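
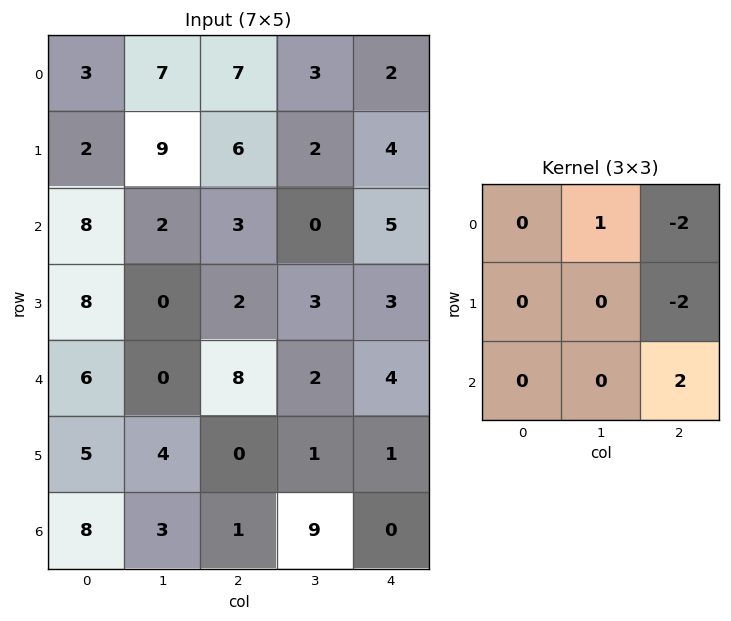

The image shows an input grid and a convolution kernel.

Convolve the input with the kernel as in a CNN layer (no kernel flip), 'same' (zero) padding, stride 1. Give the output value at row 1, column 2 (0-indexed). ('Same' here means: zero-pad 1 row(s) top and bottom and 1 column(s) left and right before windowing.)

The receptive field on the zero-padded input at this output position is [7 7 3 / 9 6 2 / 2 3 0]. Elementwise product with the kernel and sum: 7·1 + 3·-2 + 2·-2 + 0·2.

-3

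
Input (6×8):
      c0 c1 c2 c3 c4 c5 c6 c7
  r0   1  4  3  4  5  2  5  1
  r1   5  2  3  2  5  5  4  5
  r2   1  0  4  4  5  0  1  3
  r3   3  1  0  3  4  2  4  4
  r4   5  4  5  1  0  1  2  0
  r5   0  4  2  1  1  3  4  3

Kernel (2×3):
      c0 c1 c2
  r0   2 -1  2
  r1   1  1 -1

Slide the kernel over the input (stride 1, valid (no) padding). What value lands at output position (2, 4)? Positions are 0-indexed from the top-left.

14

The receptive field on the input at this output position is [5 0 1 / 4 2 4]. Elementwise product with the kernel and sum: 5·2 + 0·-1 + 1·2 + 4·1 + 2·1 + 4·-1.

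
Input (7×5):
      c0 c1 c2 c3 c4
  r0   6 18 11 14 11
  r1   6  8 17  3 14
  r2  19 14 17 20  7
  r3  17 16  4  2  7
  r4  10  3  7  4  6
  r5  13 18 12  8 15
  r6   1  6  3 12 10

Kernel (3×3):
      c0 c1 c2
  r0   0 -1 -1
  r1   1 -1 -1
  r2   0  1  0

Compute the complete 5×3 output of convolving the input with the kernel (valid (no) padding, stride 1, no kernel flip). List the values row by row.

-34 -20 -5
-21 -39 -25
-31 -20 -28
-2 -2 -4
-21 -10 -9

Output[0,0]: The receptive field on the input at this output position is [6 18 11 / 6 8 17 / 19 14 17]. Elementwise product with the kernel and sum: 18·-1 + 11·-1 + 6·1 + 8·-1 + 17·-1 + 14·1.
Output[0,1]: The receptive field on the input at this output position is [18 11 14 / 8 17 3 / 14 17 20]. Elementwise product with the kernel and sum: 11·-1 + 14·-1 + 8·1 + 17·-1 + 3·-1 + 17·1.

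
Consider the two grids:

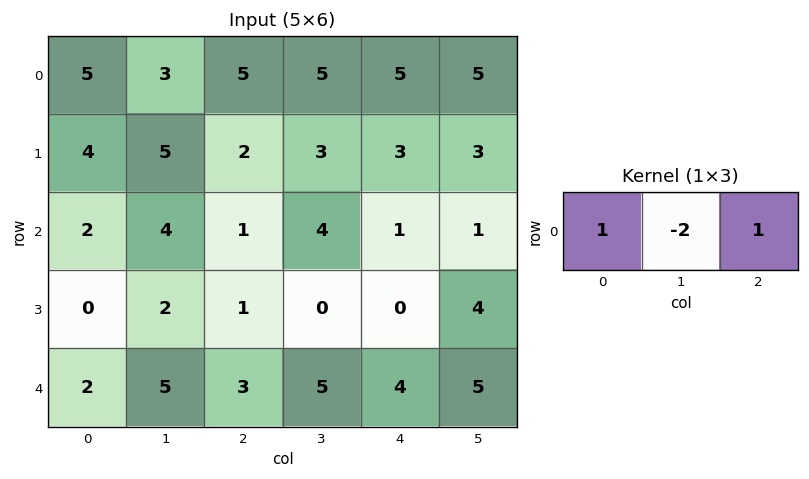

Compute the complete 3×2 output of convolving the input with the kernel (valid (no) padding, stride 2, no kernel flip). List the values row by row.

Output[0,0]: The receptive field on the input at this output position is [5 3 5]. Elementwise product with the kernel and sum: 5·1 + 3·-2 + 5·1.
Output[0,1]: The receptive field on the input at this output position is [5 5 5]. Elementwise product with the kernel and sum: 5·1 + 5·-2 + 5·1.

4 0
-5 -6
-5 -3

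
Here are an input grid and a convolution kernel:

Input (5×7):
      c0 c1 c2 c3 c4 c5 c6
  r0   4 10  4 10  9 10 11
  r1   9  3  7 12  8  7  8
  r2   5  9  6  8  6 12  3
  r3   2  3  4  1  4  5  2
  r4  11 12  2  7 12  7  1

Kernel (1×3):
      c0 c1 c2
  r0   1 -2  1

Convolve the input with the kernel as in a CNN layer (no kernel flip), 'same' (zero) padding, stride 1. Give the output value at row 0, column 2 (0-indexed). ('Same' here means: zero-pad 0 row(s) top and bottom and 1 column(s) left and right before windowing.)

The receptive field on the zero-padded input at this output position is [10 4 10]. Elementwise product with the kernel and sum: 10·1 + 4·-2 + 10·1.

12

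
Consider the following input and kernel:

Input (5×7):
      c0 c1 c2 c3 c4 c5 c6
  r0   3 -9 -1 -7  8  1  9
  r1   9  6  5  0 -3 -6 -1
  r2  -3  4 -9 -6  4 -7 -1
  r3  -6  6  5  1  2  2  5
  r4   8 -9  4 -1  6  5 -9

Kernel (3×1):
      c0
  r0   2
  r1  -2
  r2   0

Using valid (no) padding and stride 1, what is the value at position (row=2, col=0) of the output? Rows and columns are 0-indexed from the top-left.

The receptive field on the input at this output position is [-3 / -6 / 8]. Elementwise product with the kernel and sum: -3·2 + -6·-2.

6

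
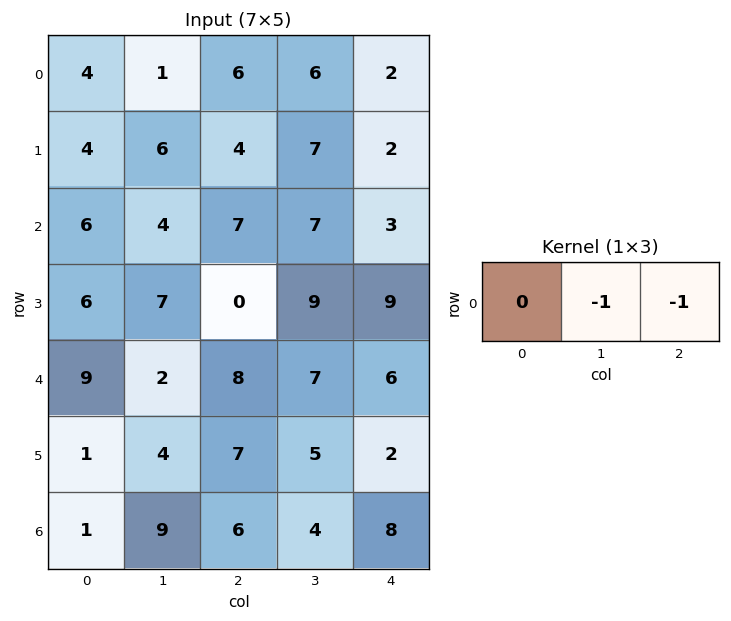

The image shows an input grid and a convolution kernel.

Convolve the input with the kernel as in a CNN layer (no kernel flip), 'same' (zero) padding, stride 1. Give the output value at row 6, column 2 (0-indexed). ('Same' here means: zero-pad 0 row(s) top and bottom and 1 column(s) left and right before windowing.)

-10

The receptive field on the zero-padded input at this output position is [9 6 4]. Elementwise product with the kernel and sum: 6·-1 + 4·-1.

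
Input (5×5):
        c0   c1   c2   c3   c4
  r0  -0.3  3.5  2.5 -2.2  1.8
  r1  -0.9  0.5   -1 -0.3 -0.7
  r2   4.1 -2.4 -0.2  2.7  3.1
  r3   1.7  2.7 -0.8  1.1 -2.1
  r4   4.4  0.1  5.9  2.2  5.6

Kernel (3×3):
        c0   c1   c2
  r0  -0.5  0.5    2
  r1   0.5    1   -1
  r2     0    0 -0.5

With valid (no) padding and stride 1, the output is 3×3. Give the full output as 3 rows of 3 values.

8.05 -6.7 -0.4
-1.05 -6 -0.5
-2.25 4.85 7.65

Output[0,0]: The receptive field on the input at this output position is [-0.3 3.5 2.5 / -0.9 0.5 -1 / 4.1 -2.4 -0.2]. Elementwise product with the kernel and sum: -0.3·-0.5 + 3.5·0.5 + 2.5·2 + -0.9·0.5 + 0.5·1 + -1·-1 + -0.2·-0.5.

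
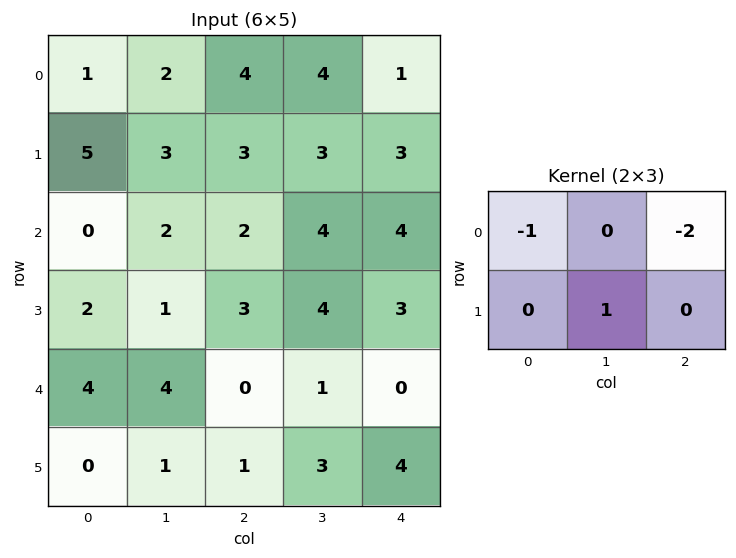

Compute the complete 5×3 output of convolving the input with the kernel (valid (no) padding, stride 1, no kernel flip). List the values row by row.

-6 -7 -3
-9 -7 -5
-3 -7 -6
-4 -9 -8
-3 -5 3

Output[0,0]: The receptive field on the input at this output position is [1 2 4 / 5 3 3]. Elementwise product with the kernel and sum: 1·-1 + 4·-2 + 3·1.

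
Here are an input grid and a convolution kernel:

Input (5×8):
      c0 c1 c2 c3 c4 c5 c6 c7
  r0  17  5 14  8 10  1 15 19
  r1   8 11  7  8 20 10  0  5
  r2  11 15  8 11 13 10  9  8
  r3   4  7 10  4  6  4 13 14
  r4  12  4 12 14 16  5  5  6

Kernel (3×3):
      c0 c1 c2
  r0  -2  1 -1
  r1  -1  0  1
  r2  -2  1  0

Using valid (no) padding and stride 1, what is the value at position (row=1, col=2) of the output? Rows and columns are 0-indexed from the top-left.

-37

The receptive field on the input at this output position is [7 8 20 / 8 11 13 / 10 4 6]. Elementwise product with the kernel and sum: 7·-2 + 8·1 + 20·-1 + 8·-1 + 13·1 + 10·-2 + 4·1.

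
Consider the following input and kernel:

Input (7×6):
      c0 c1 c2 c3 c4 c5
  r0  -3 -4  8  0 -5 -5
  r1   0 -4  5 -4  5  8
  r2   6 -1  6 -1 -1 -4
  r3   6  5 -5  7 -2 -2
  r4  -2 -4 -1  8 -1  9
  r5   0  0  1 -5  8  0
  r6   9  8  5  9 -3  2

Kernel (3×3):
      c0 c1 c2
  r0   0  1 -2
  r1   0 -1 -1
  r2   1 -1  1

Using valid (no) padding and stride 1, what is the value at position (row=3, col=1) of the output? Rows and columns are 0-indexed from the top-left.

The receptive field on the input at this output position is [5 -5 7 / -4 -1 8 / 0 1 -5]. Elementwise product with the kernel and sum: -5·1 + 7·-2 + -1·-1 + 8·-1 + 0·1 + 1·-1 + -5·1.

-32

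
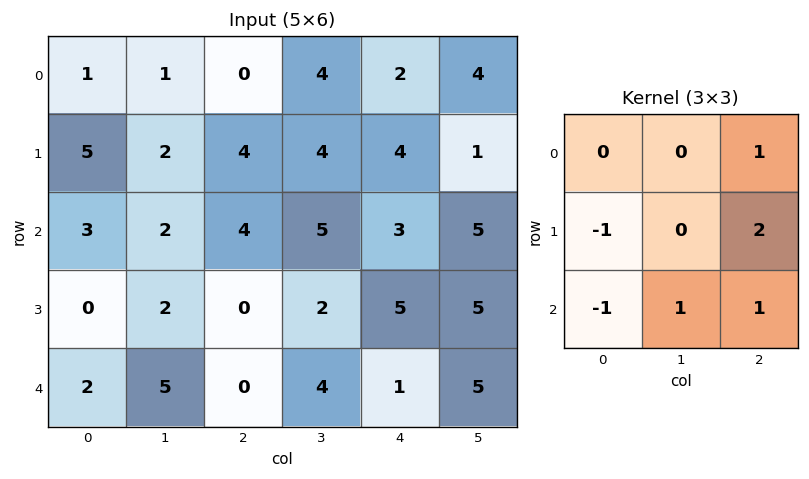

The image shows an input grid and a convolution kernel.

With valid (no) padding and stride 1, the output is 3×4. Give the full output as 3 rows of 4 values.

6 17 10 5
11 12 13 14
7 6 18 15

Output[0,0]: The receptive field on the input at this output position is [1 1 0 / 5 2 4 / 3 2 4]. Elementwise product with the kernel and sum: 0·1 + 5·-1 + 4·2 + 3·-1 + 2·1 + 4·1.
Output[0,1]: The receptive field on the input at this output position is [1 0 4 / 2 4 4 / 2 4 5]. Elementwise product with the kernel and sum: 4·1 + 2·-1 + 4·2 + 2·-1 + 4·1 + 5·1.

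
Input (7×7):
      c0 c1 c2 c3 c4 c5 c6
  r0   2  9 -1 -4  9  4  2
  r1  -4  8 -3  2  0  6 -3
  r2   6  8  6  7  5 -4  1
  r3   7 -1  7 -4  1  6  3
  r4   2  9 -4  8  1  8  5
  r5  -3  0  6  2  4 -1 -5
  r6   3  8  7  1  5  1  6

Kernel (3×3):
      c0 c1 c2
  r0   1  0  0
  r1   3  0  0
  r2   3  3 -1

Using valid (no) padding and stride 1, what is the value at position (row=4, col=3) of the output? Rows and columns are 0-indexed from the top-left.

31

The receptive field on the input at this output position is [8 1 8 / 2 4 -1 / 1 5 1]. Elementwise product with the kernel and sum: 8·1 + 2·3 + 1·3 + 5·3 + 1·-1.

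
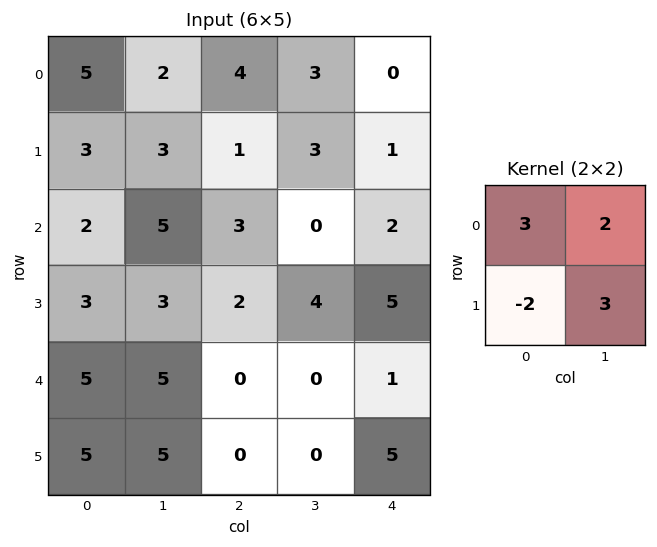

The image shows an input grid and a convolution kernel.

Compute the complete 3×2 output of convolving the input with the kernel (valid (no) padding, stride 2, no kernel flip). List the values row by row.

Output[0,0]: The receptive field on the input at this output position is [5 2 / 3 3]. Elementwise product with the kernel and sum: 5·3 + 2·2 + 3·-2 + 3·3.
Output[0,1]: The receptive field on the input at this output position is [4 3 / 1 3]. Elementwise product with the kernel and sum: 4·3 + 3·2 + 1·-2 + 3·3.

22 25
19 17
30 0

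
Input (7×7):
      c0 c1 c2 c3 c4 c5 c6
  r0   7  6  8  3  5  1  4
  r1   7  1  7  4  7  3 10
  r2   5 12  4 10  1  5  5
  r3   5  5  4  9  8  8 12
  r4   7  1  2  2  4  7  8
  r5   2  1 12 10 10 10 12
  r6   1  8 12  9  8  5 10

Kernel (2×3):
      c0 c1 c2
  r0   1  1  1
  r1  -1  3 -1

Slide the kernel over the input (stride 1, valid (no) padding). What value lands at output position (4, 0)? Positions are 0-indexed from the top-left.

The receptive field on the input at this output position is [7 1 2 / 2 1 12]. Elementwise product with the kernel and sum: 7·1 + 1·1 + 2·1 + 2·-1 + 1·3 + 12·-1.

-1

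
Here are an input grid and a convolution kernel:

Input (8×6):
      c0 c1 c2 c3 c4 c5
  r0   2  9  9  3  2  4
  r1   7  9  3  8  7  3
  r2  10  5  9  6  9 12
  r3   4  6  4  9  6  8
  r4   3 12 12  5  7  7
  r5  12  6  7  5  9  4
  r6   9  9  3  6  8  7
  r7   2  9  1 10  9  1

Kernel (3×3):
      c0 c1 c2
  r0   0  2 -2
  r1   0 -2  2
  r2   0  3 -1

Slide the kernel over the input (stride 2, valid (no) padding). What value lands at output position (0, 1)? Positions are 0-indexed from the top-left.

The receptive field on the input at this output position is [9 3 2 / 3 8 7 / 9 6 9]. Elementwise product with the kernel and sum: 3·2 + 2·-2 + 8·-2 + 7·2 + 6·3 + 9·-1.

9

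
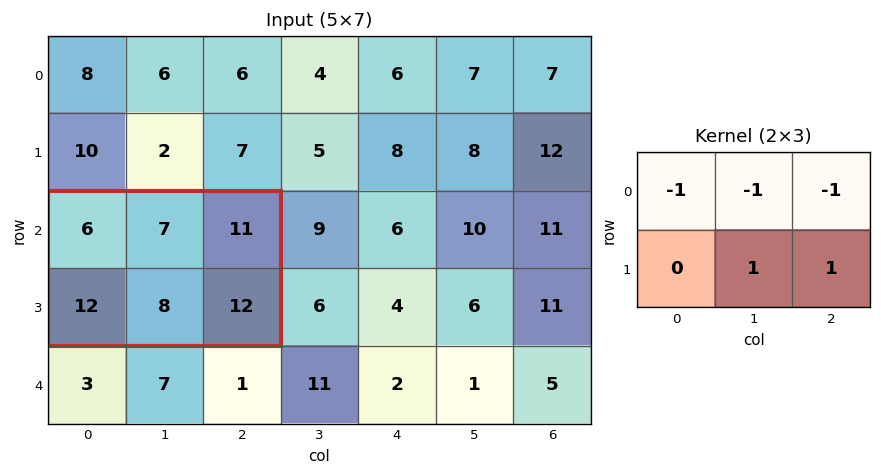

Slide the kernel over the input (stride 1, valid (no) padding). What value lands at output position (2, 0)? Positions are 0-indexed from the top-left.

-4

The receptive field on the input at this output position is [6 7 11 / 12 8 12]. Elementwise product with the kernel and sum: 6·-1 + 7·-1 + 11·-1 + 8·1 + 12·1.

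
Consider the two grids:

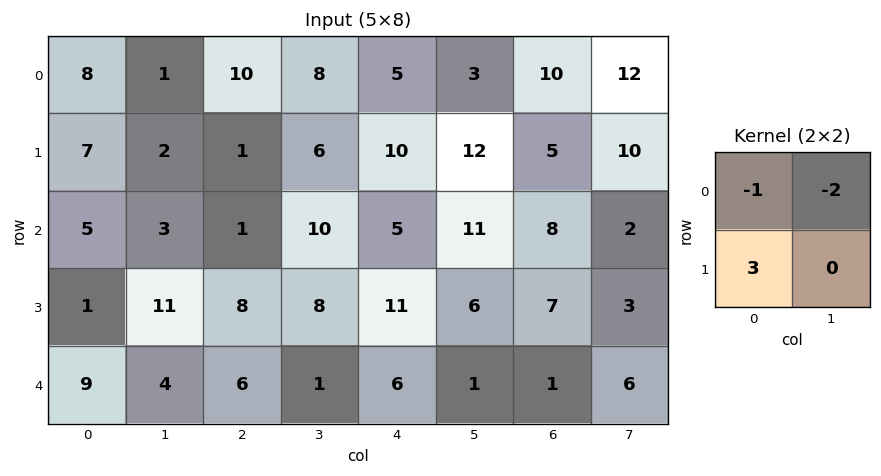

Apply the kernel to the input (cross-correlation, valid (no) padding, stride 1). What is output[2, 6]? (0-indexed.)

9

The receptive field on the input at this output position is [8 2 / 7 3]. Elementwise product with the kernel and sum: 8·-1 + 2·-2 + 7·3.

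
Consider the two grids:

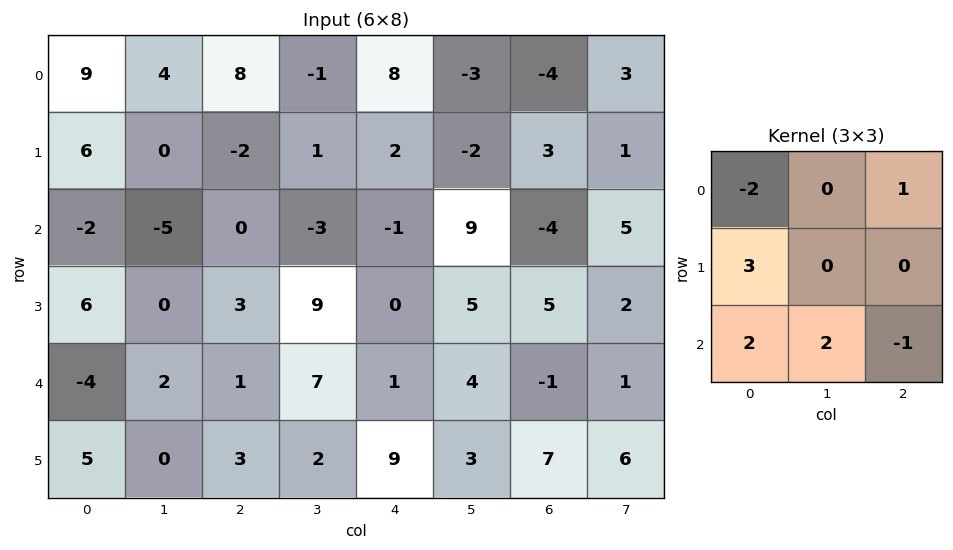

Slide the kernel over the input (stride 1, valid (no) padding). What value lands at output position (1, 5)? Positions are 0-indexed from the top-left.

The receptive field on the input at this output position is [-2 3 1 / 9 -4 5 / 5 5 2]. Elementwise product with the kernel and sum: -2·-2 + 1·1 + 9·3 + 5·2 + 5·2 + 2·-1.

50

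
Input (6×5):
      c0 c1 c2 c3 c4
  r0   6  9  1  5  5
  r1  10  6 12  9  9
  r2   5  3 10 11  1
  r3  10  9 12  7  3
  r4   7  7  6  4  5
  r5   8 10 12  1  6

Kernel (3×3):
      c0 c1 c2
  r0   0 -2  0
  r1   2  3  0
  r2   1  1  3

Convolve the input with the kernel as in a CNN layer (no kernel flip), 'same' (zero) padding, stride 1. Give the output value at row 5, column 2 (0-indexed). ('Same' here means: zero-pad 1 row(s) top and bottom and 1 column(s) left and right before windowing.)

The receptive field on the zero-padded input at this output position is [7 6 4 / 10 12 1 / 0 0 0]. Elementwise product with the kernel and sum: 6·-2 + 10·2 + 12·3 + 0·1 + 0·1 + 0·3.

44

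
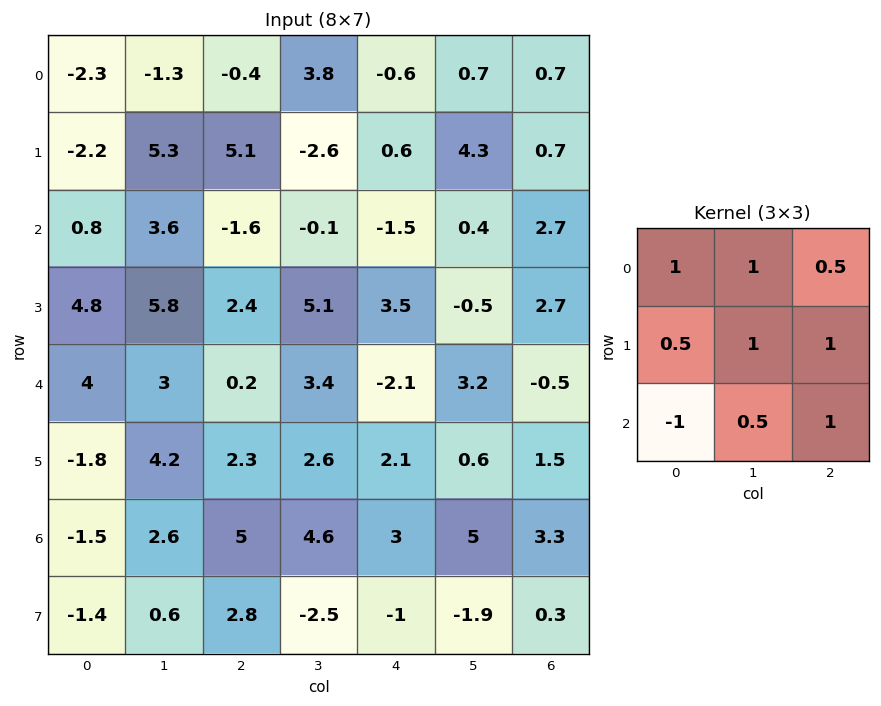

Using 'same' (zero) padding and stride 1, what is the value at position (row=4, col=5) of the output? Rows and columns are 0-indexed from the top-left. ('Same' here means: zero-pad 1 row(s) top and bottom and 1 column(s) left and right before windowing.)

5.7

The receptive field on the zero-padded input at this output position is [3.5 -0.5 2.7 / -2.1 3.2 -0.5 / 2.1 0.6 1.5]. Elementwise product with the kernel and sum: 3.5·1 + -0.5·1 + 2.7·0.5 + -2.1·0.5 + 3.2·1 + -0.5·1 + 2.1·-1 + 0.6·0.5 + 1.5·1.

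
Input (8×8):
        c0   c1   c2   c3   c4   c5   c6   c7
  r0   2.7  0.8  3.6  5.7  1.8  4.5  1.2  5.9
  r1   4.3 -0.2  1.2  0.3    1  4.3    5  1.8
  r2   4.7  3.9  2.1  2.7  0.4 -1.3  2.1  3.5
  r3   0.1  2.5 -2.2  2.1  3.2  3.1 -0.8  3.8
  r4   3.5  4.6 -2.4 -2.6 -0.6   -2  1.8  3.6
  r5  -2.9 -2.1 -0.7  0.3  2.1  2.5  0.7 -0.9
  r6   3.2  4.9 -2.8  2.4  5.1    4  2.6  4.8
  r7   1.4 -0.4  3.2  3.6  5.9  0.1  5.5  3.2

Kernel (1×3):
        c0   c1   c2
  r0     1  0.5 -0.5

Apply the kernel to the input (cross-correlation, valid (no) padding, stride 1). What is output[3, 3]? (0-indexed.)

2.15

The receptive field on the input at this output position is [2.1 3.2 3.1]. Elementwise product with the kernel and sum: 2.1·1 + 3.2·0.5 + 3.1·-0.5.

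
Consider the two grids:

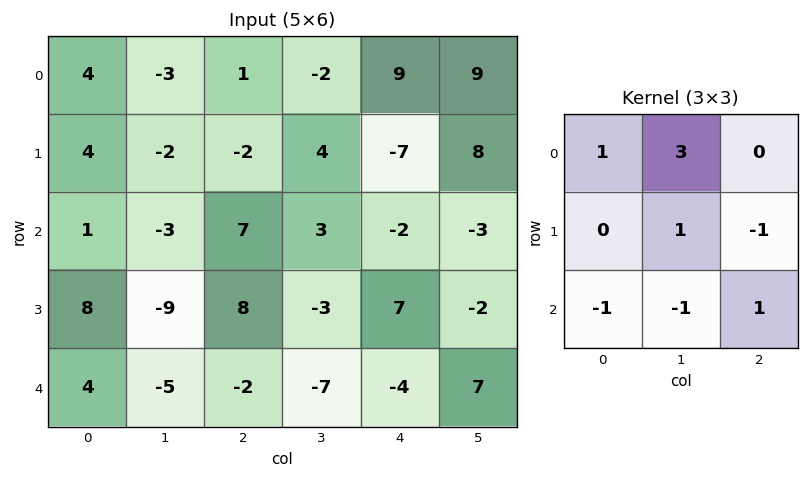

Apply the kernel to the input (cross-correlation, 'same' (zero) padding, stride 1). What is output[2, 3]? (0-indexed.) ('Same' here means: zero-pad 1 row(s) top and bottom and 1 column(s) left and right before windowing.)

The receptive field on the zero-padded input at this output position is [-2 4 -7 / 7 3 -2 / 8 -3 7]. Elementwise product with the kernel and sum: -2·1 + 4·3 + 3·1 + -2·-1 + 8·-1 + -3·-1 + 7·1.

17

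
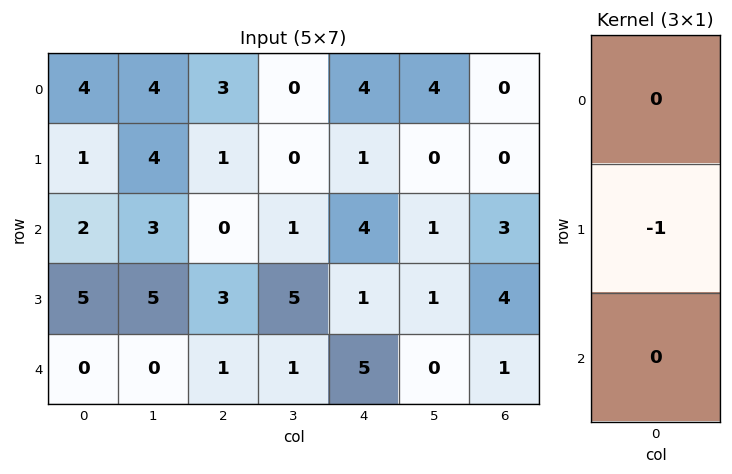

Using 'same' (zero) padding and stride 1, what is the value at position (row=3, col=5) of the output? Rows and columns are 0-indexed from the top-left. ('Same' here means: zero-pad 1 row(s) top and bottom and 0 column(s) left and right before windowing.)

The receptive field on the zero-padded input at this output position is [1 / 1 / 0]. Elementwise product with the kernel and sum: 1·-1.

-1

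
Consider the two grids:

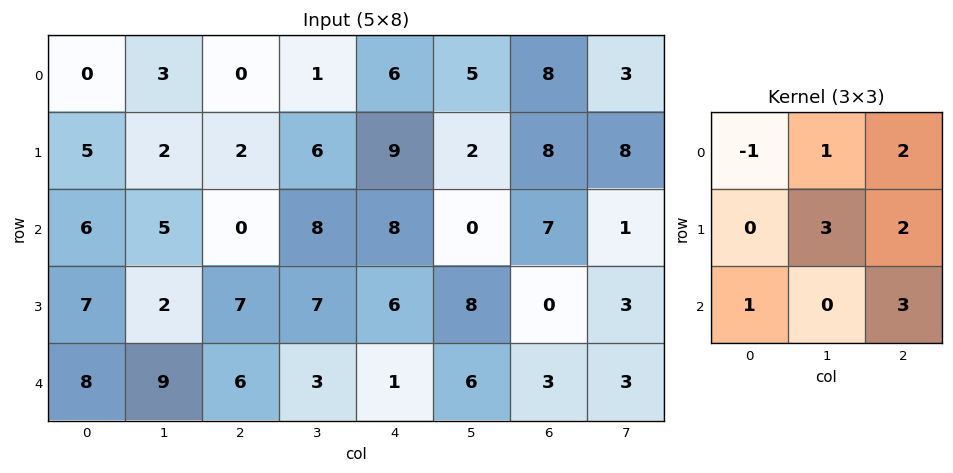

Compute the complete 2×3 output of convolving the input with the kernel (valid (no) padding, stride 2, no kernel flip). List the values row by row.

Output[0,0]: The receptive field on the input at this output position is [0 3 0 / 5 2 2 / 6 5 0]. Elementwise product with the kernel and sum: 0·-1 + 3·1 + 0·2 + 2·3 + 2·2 + 6·1 + 0·3.
Output[0,1]: The receptive field on the input at this output position is [0 1 6 / 2 6 9 / 0 8 8]. Elementwise product with the kernel and sum: 0·-1 + 1·1 + 6·2 + 6·3 + 9·2 + 0·1 + 8·3.

19 73 66
45 66 40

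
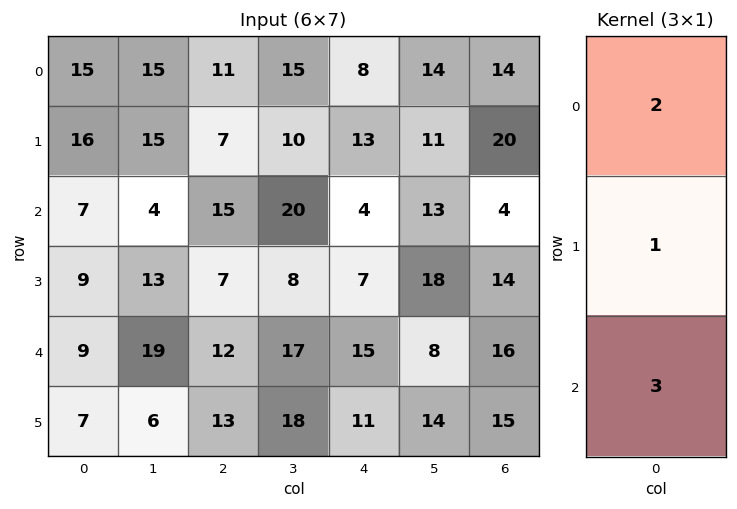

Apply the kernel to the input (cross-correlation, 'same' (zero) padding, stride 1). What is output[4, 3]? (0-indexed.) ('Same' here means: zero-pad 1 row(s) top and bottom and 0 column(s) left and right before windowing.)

87

The receptive field on the zero-padded input at this output position is [8 / 17 / 18]. Elementwise product with the kernel and sum: 8·2 + 17·1 + 18·3.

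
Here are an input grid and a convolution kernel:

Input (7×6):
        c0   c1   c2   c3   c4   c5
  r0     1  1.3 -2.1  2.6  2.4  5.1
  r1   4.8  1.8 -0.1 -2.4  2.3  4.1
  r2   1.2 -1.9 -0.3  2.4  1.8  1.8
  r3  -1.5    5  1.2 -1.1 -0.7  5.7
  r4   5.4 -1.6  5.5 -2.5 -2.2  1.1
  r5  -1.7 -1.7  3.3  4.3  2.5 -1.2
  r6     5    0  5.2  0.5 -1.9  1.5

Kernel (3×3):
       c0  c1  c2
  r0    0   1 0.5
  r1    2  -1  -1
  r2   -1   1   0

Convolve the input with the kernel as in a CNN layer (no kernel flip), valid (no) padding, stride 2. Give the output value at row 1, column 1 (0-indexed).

The receptive field on the input at this output position is [-0.3 2.4 1.8 / 1.2 -1.1 -0.7 / 5.5 -2.5 -2.2]. Elementwise product with the kernel and sum: 2.4·1 + 1.8·0.5 + 1.2·2 + -1.1·-1 + -0.7·-1 + 5.5·-1 + -2.5·1.

-0.5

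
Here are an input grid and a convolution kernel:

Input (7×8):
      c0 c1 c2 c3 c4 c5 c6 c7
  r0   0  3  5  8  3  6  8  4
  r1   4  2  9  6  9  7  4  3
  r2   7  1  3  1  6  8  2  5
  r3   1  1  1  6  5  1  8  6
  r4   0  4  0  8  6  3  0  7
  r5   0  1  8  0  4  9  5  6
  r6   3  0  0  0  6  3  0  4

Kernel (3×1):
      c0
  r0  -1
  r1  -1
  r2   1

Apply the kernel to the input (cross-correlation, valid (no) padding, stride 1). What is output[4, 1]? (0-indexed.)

The receptive field on the input at this output position is [4 / 1 / 0]. Elementwise product with the kernel and sum: 4·-1 + 1·-1 + 0·1.

-5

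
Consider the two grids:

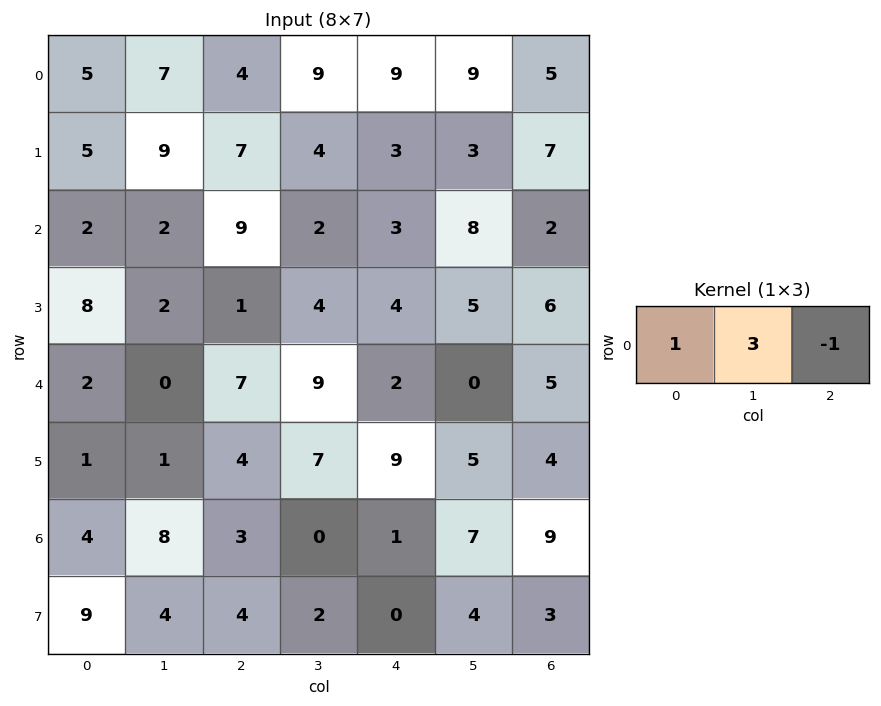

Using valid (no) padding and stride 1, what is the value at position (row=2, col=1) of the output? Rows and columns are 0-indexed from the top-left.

27

The receptive field on the input at this output position is [2 9 2]. Elementwise product with the kernel and sum: 2·1 + 9·3 + 2·-1.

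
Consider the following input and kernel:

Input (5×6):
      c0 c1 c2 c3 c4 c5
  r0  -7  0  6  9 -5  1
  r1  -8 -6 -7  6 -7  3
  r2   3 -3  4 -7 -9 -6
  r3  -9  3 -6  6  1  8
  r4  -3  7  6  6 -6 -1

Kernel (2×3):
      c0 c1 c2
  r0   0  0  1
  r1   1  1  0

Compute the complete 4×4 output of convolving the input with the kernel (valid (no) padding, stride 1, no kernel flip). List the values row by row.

-8 -4 -6 0
-7 7 -10 -13
-2 -10 -9 1
-2 19 13 8

Output[0,0]: The receptive field on the input at this output position is [-7 0 6 / -8 -6 -7]. Elementwise product with the kernel and sum: 6·1 + -8·1 + -6·1.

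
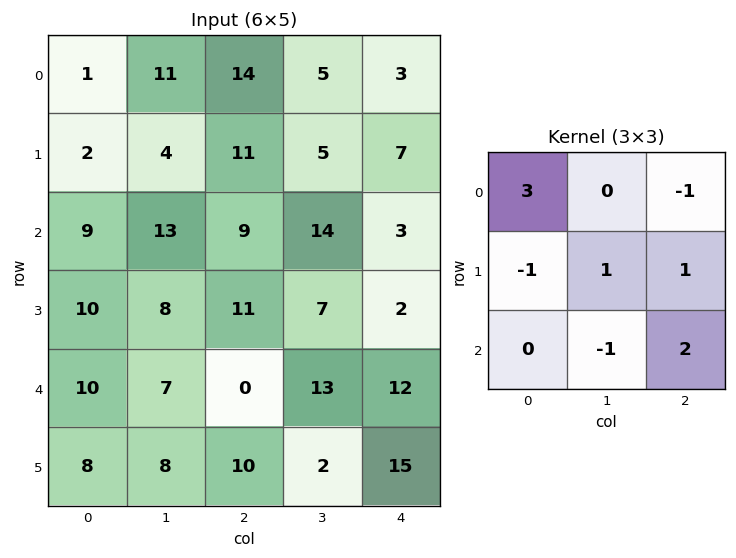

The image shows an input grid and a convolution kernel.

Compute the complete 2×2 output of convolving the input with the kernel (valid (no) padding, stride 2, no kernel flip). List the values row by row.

Output[0,0]: The receptive field on the input at this output position is [1 11 14 / 2 4 11 / 9 13 9]. Elementwise product with the kernel and sum: 1·3 + 14·-1 + 2·-1 + 4·1 + 11·1 + 13·-1 + 9·2.
Output[0,1]: The receptive field on the input at this output position is [14 5 3 / 11 5 7 / 9 14 3]. Elementwise product with the kernel and sum: 14·3 + 3·-1 + 11·-1 + 5·1 + 7·1 + 14·-1 + 3·2.

7 32
20 33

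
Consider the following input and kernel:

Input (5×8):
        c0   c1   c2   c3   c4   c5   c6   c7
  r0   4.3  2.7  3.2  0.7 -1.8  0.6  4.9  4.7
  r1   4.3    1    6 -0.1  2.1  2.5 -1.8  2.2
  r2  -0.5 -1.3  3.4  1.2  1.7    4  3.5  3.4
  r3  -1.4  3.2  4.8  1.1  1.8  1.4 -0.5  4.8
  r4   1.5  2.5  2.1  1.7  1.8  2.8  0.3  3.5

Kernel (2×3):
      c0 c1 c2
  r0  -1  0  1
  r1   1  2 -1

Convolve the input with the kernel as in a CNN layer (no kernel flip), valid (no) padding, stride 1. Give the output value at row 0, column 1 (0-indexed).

The receptive field on the input at this output position is [2.7 3.2 0.7 / 1 6 -0.1]. Elementwise product with the kernel and sum: 2.7·-1 + 0.7·1 + 1·1 + 6·2 + -0.1·-1.

11.1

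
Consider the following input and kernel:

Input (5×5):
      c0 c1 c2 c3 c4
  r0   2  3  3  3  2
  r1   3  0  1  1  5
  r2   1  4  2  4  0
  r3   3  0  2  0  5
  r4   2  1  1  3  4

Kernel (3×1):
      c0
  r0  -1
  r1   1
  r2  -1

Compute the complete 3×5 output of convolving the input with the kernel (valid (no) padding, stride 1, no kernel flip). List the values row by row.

0 -7 -4 -6 3
-5 4 -1 3 -10
0 -5 -1 -7 1

Output[0,0]: The receptive field on the input at this output position is [2 / 3 / 1]. Elementwise product with the kernel and sum: 2·-1 + 3·1 + 1·-1.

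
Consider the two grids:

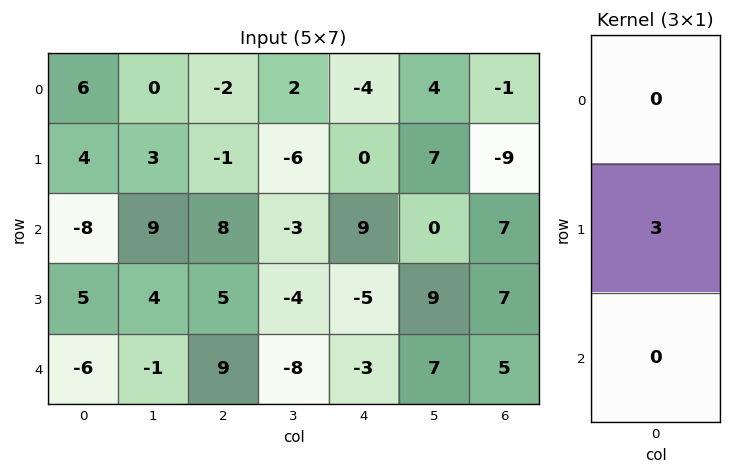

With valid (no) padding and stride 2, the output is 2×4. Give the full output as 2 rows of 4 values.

Output[0,0]: The receptive field on the input at this output position is [6 / 4 / -8]. Elementwise product with the kernel and sum: 4·3.

12 -3 0 -27
15 15 -15 21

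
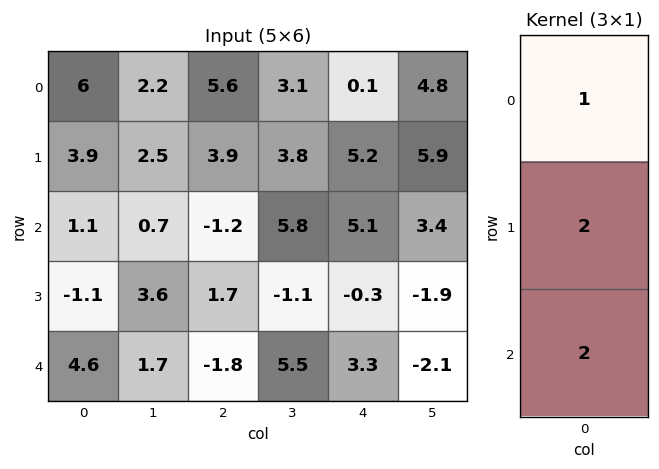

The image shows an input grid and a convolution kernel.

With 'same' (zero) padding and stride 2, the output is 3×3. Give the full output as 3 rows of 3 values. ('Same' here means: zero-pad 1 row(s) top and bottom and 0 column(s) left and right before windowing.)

19.8 19 10.6
3.9 4.9 14.8
8.1 -1.9 6.3

Output[0,0]: The receptive field on the zero-padded input at this output position is [0 / 6 / 3.9]. Elementwise product with the kernel and sum: 0·1 + 6·2 + 3.9·2.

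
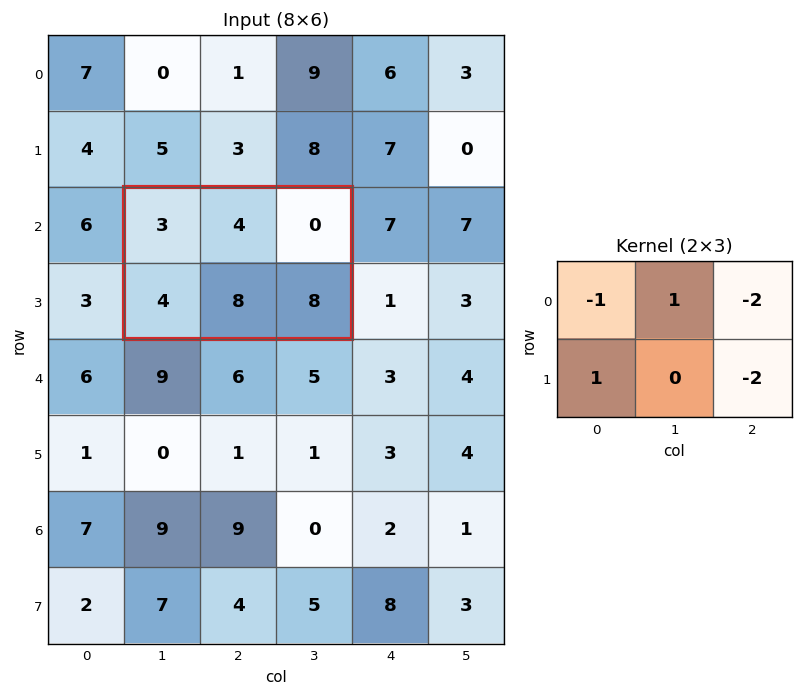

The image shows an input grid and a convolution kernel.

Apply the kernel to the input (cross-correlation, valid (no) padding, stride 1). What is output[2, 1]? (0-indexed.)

-11

The receptive field on the input at this output position is [3 4 0 / 4 8 8]. Elementwise product with the kernel and sum: 3·-1 + 4·1 + 0·-2 + 4·1 + 8·-2.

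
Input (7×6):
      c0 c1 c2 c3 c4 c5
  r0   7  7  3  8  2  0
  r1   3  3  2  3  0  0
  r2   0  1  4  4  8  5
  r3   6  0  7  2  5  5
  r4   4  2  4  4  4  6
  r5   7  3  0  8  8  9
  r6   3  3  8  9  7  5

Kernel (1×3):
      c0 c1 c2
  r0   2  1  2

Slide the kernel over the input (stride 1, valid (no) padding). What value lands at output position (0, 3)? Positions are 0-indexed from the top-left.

18

The receptive field on the input at this output position is [8 2 0]. Elementwise product with the kernel and sum: 8·2 + 2·1 + 0·2.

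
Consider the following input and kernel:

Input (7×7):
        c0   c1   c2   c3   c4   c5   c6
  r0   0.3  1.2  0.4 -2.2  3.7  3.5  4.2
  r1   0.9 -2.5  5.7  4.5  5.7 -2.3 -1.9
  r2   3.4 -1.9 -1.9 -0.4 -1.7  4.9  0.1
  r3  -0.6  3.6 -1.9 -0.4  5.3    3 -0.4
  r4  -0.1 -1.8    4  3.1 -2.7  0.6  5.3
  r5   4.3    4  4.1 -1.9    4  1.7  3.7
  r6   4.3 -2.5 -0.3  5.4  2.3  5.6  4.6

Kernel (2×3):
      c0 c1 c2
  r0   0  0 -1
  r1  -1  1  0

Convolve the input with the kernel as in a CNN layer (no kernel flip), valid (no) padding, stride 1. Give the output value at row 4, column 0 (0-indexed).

-4.3

The receptive field on the input at this output position is [-0.1 -1.8 4 / 4.3 4 4.1]. Elementwise product with the kernel and sum: 4·-1 + 4.3·-1 + 4·1.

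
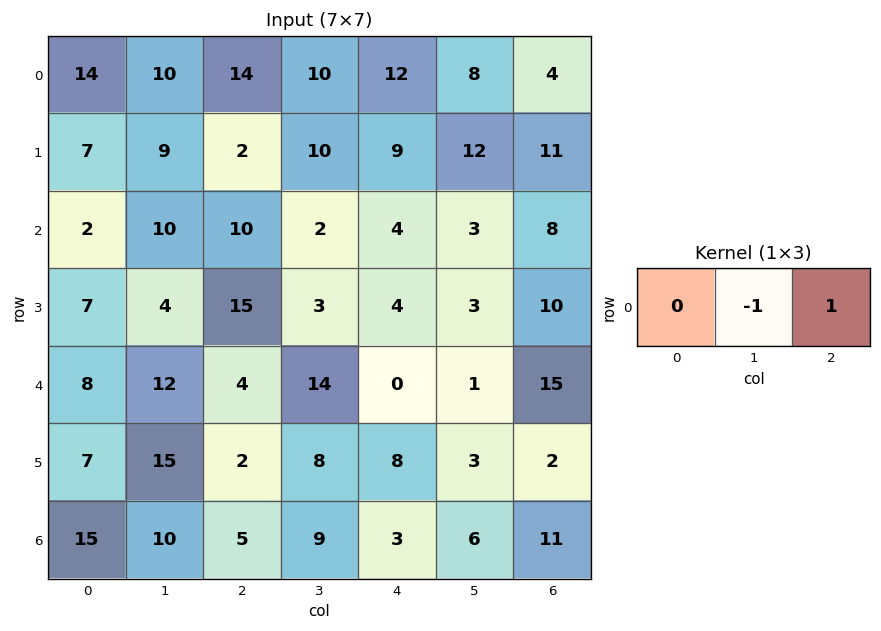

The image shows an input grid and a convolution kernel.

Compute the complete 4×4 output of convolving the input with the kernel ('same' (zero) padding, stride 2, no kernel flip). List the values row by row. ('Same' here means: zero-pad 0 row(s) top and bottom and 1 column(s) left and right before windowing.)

Output[0,0]: The receptive field on the zero-padded input at this output position is [0 14 10]. Elementwise product with the kernel and sum: 14·-1 + 10·1.
Output[0,1]: The receptive field on the zero-padded input at this output position is [10 14 10]. Elementwise product with the kernel and sum: 14·-1 + 10·1.

-4 -4 -4 -4
8 -8 -1 -8
4 10 1 -15
-5 4 3 -11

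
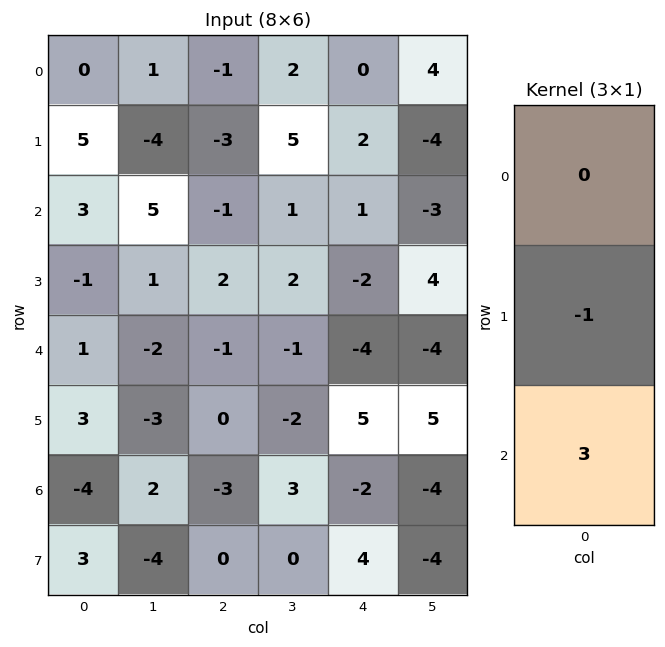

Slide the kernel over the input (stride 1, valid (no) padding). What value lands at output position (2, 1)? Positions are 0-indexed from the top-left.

-7

The receptive field on the input at this output position is [5 / 1 / -2]. Elementwise product with the kernel and sum: 1·-1 + -2·3.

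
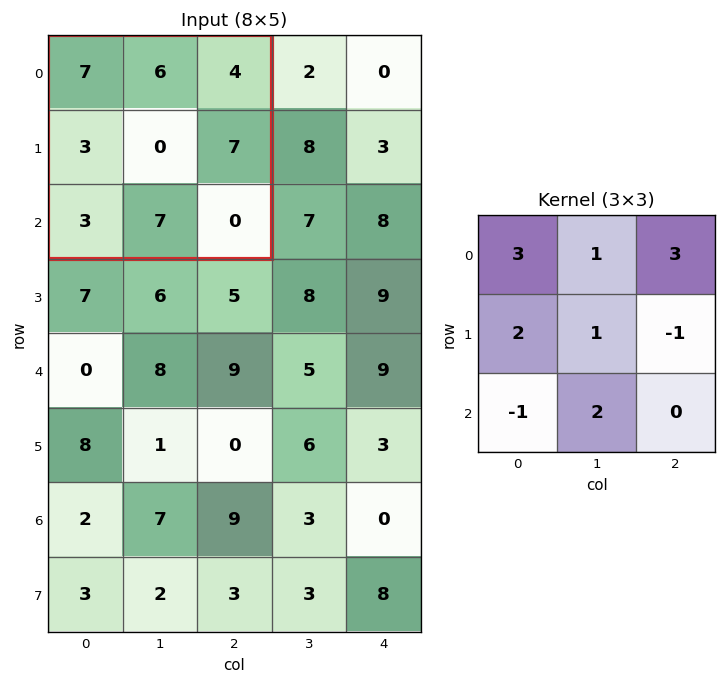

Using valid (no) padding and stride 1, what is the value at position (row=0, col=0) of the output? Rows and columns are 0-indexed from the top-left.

49

The receptive field on the input at this output position is [7 6 4 / 3 0 7 / 3 7 0]. Elementwise product with the kernel and sum: 7·3 + 6·1 + 4·3 + 3·2 + 0·1 + 7·-1 + 3·-1 + 7·2.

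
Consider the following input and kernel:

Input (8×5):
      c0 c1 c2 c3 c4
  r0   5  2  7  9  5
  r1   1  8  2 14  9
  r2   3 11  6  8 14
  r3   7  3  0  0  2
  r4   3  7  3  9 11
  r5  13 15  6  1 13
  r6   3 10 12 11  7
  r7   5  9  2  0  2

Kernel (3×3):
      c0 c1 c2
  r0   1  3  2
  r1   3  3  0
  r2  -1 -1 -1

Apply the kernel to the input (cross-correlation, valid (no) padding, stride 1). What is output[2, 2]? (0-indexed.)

35

The receptive field on the input at this output position is [6 8 14 / 0 0 2 / 3 9 11]. Elementwise product with the kernel and sum: 6·1 + 8·3 + 14·2 + 0·3 + 0·3 + 3·-1 + 9·-1 + 11·-1.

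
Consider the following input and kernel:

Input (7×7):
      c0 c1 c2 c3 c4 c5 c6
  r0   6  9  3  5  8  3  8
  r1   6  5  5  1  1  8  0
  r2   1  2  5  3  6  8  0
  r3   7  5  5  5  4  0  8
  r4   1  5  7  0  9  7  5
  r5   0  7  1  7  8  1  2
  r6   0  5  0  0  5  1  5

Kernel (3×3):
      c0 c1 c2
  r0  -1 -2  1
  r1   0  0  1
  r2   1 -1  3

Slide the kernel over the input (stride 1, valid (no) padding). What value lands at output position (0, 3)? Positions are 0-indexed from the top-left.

The receptive field on the input at this output position is [5 8 3 / 1 1 8 / 3 6 8]. Elementwise product with the kernel and sum: 5·-1 + 8·-2 + 3·1 + 8·1 + 3·1 + 6·-1 + 8·3.

11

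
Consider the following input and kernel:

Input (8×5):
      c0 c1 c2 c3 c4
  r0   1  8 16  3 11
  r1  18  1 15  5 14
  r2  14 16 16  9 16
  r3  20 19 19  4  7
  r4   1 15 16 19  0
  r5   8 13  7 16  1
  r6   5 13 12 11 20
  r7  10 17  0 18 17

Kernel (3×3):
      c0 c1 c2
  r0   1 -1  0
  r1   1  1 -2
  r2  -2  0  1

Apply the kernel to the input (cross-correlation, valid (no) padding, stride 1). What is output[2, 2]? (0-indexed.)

-16

The receptive field on the input at this output position is [16 9 16 / 19 4 7 / 16 19 0]. Elementwise product with the kernel and sum: 16·1 + 9·-1 + 19·1 + 4·1 + 7·-2 + 16·-2 + 0·1.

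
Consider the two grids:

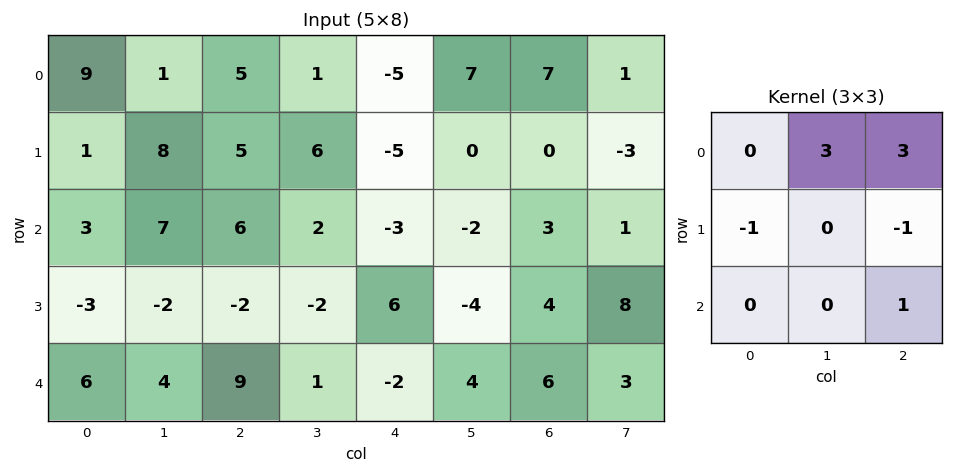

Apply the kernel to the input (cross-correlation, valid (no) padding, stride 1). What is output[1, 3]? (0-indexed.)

-19

The receptive field on the input at this output position is [6 -5 0 / 2 -3 -2 / -2 6 -4]. Elementwise product with the kernel and sum: -5·3 + 0·3 + 2·-1 + -2·-1 + -4·1.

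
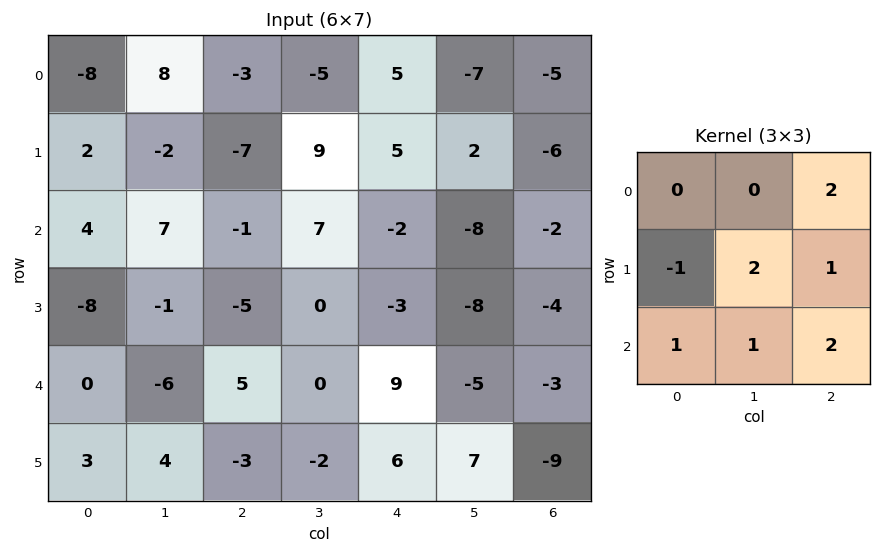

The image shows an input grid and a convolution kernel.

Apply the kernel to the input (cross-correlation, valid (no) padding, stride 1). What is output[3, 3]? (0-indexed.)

The receptive field on the input at this output position is [0 -3 -8 / 0 9 -5 / -2 6 7]. Elementwise product with the kernel and sum: -8·2 + 0·-1 + 9·2 + -5·1 + -2·1 + 6·1 + 7·2.

15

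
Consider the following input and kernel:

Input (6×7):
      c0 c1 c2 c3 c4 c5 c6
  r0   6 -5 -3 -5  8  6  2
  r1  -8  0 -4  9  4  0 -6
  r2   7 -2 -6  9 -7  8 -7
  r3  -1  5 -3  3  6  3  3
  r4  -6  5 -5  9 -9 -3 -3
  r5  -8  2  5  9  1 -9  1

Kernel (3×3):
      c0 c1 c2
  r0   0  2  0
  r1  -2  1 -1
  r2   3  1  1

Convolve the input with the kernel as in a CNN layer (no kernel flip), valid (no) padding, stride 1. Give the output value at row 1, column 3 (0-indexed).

The receptive field on the input at this output position is [9 4 0 / 9 -7 8 / 3 6 3]. Elementwise product with the kernel and sum: 4·2 + 9·-2 + -7·1 + 8·-1 + 3·3 + 6·1 + 3·1.

-7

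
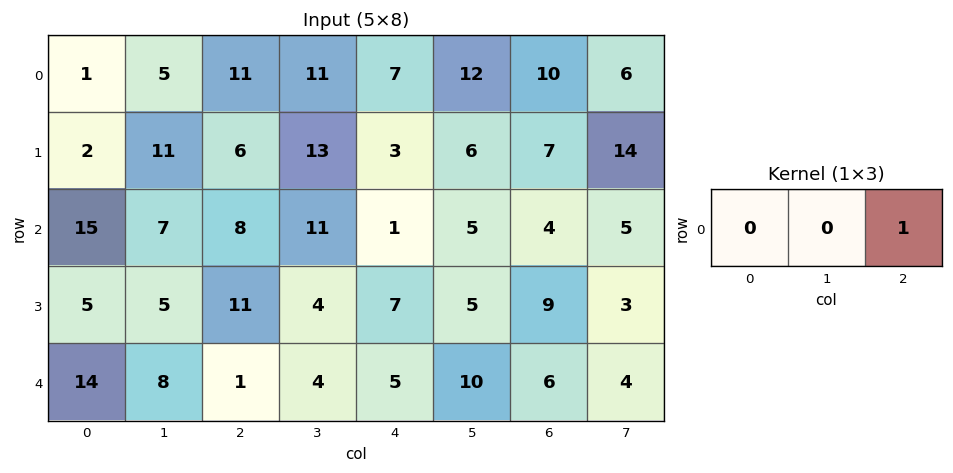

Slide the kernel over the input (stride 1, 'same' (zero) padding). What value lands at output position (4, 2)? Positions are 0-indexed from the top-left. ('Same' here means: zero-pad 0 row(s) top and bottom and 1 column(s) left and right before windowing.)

4

The receptive field on the zero-padded input at this output position is [8 1 4]. Elementwise product with the kernel and sum: 4·1.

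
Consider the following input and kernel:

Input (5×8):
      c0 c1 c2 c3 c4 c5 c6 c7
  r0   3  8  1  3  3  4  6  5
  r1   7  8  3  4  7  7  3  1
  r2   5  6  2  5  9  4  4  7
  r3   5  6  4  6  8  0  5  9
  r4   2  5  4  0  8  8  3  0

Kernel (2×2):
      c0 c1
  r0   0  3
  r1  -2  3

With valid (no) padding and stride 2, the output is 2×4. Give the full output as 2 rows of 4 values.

Output[0,0]: The receptive field on the input at this output position is [3 8 / 7 8]. Elementwise product with the kernel and sum: 8·3 + 7·-2 + 8·3.

34 15 19 12
26 25 -4 38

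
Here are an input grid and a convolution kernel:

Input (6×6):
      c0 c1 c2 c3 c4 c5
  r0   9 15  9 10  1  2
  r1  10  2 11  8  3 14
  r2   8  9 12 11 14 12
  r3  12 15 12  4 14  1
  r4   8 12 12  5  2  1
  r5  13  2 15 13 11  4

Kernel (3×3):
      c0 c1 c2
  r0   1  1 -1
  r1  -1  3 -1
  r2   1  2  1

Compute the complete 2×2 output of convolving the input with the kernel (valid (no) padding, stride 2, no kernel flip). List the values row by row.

38 76
70 19

Output[0,0]: The receptive field on the input at this output position is [9 15 9 / 10 2 11 / 8 9 12]. Elementwise product with the kernel and sum: 9·1 + 15·1 + 9·-1 + 10·-1 + 2·3 + 11·-1 + 8·1 + 9·2 + 12·1.
Output[0,1]: The receptive field on the input at this output position is [9 10 1 / 11 8 3 / 12 11 14]. Elementwise product with the kernel and sum: 9·1 + 10·1 + 1·-1 + 11·-1 + 8·3 + 3·-1 + 12·1 + 11·2 + 14·1.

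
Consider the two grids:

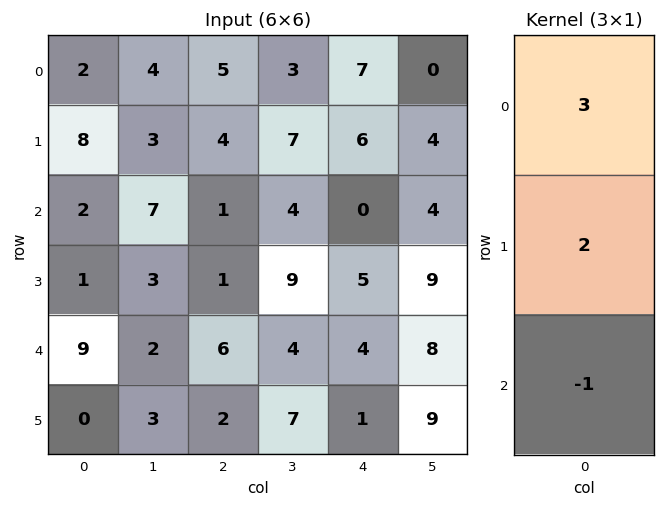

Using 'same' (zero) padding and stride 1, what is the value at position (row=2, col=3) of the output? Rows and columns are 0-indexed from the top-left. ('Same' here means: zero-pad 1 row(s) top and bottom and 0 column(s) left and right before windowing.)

The receptive field on the zero-padded input at this output position is [7 / 4 / 9]. Elementwise product with the kernel and sum: 7·3 + 4·2 + 9·-1.

20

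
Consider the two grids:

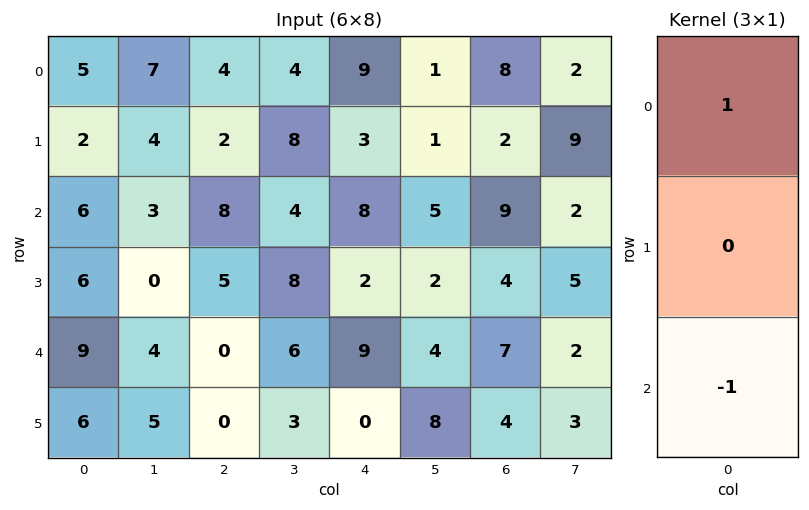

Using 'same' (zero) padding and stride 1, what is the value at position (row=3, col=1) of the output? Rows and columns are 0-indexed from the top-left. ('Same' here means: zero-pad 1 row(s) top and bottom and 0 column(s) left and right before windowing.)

The receptive field on the zero-padded input at this output position is [3 / 0 / 4]. Elementwise product with the kernel and sum: 3·1 + 4·-1.

-1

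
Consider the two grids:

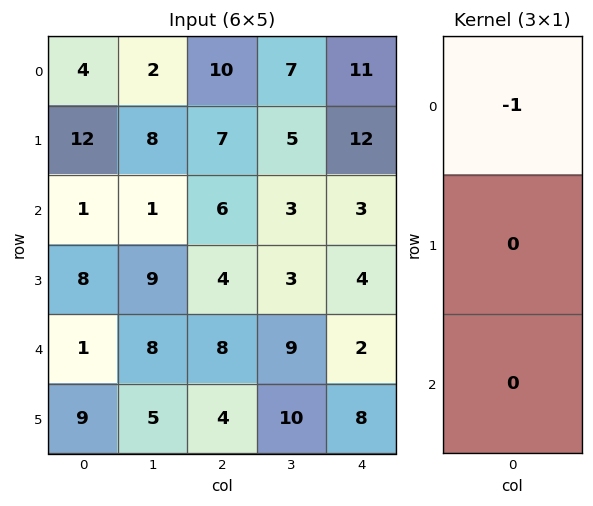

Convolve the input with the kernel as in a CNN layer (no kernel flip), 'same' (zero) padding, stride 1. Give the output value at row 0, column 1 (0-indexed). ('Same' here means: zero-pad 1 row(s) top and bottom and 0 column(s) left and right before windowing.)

0

The receptive field on the zero-padded input at this output position is [0 / 2 / 8]. Elementwise product with the kernel and sum: 0·-1.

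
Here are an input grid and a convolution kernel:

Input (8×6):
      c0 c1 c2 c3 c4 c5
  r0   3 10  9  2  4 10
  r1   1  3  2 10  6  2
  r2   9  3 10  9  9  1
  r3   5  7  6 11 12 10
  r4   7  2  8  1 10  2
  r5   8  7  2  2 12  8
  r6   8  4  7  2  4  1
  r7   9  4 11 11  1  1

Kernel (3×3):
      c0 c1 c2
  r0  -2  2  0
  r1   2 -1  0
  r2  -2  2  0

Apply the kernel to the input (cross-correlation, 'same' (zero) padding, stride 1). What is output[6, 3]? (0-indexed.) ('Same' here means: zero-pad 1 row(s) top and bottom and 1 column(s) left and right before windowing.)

12

The receptive field on the zero-padded input at this output position is [2 2 12 / 7 2 4 / 11 11 1]. Elementwise product with the kernel and sum: 2·-2 + 2·2 + 7·2 + 2·-1 + 11·-2 + 11·2.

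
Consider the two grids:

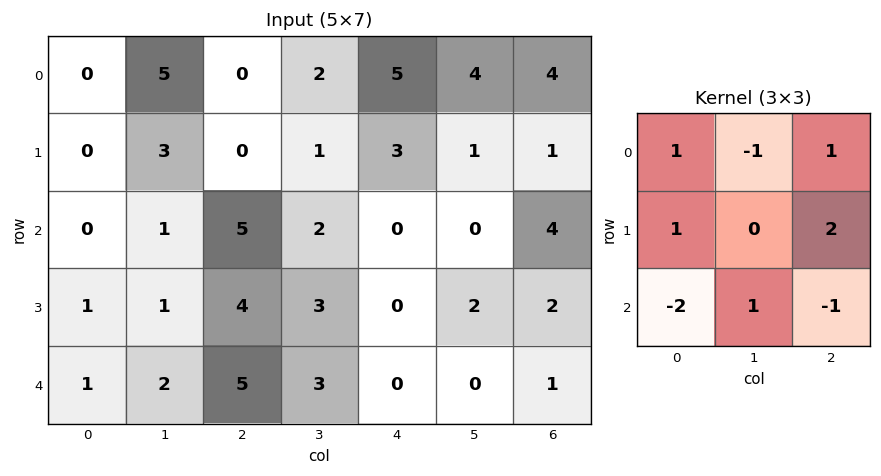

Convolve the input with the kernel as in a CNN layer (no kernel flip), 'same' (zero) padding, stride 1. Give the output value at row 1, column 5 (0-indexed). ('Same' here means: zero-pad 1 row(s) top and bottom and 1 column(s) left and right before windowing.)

6

The receptive field on the zero-padded input at this output position is [5 4 4 / 3 1 1 / 0 0 4]. Elementwise product with the kernel and sum: 5·1 + 4·-1 + 4·1 + 3·1 + 1·2 + 0·-2 + 0·1 + 4·-1.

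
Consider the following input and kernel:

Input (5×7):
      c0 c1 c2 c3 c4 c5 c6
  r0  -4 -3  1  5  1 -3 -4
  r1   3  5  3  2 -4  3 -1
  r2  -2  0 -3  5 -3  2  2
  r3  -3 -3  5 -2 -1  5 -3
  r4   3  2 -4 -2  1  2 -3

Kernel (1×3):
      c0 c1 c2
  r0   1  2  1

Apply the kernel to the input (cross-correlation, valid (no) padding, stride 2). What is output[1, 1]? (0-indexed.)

The receptive field on the input at this output position is [-3 5 -3]. Elementwise product with the kernel and sum: -3·1 + 5·2 + -3·1.

4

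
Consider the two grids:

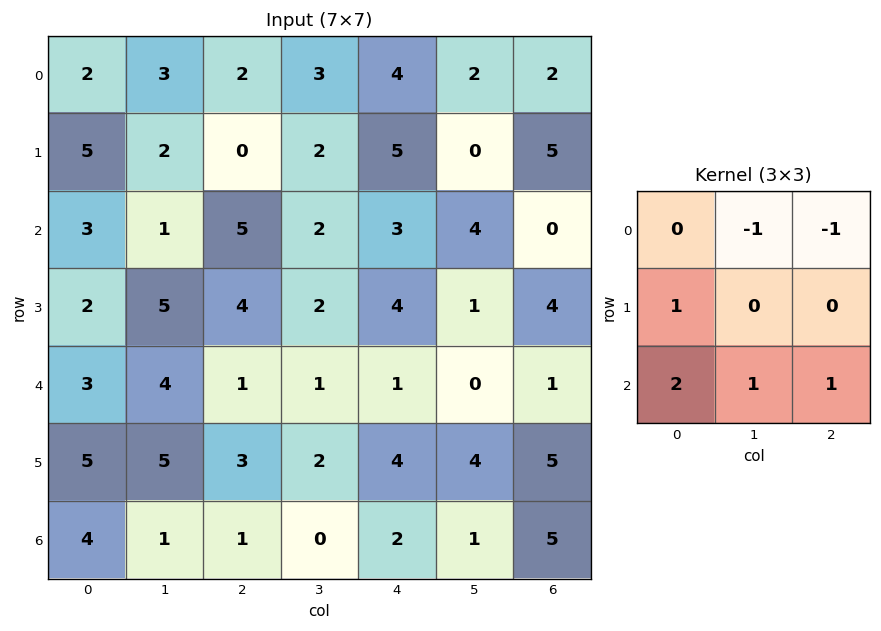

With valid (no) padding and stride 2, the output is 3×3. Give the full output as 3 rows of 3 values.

Output[0,0]: The receptive field on the input at this output position is [2 3 2 / 5 2 0 / 3 1 5]. Elementwise product with the kernel and sum: 3·-1 + 2·-1 + 5·1 + 3·2 + 1·1 + 5·1.

12 8 11
7 3 3
10 5 13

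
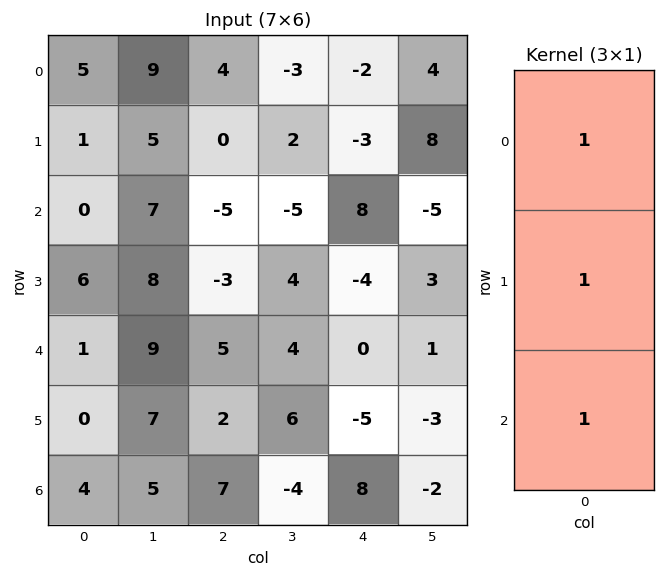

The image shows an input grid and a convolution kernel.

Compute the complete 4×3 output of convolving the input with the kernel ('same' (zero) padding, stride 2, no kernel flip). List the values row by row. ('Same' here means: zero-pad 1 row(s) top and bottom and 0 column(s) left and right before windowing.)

Output[0,0]: The receptive field on the zero-padded input at this output position is [0 / 5 / 1]. Elementwise product with the kernel and sum: 0·1 + 5·1 + 1·1.
Output[0,1]: The receptive field on the zero-padded input at this output position is [0 / 4 / 0]. Elementwise product with the kernel and sum: 0·1 + 4·1 + 0·1.

6 4 -5
7 -8 1
7 4 -9
4 9 3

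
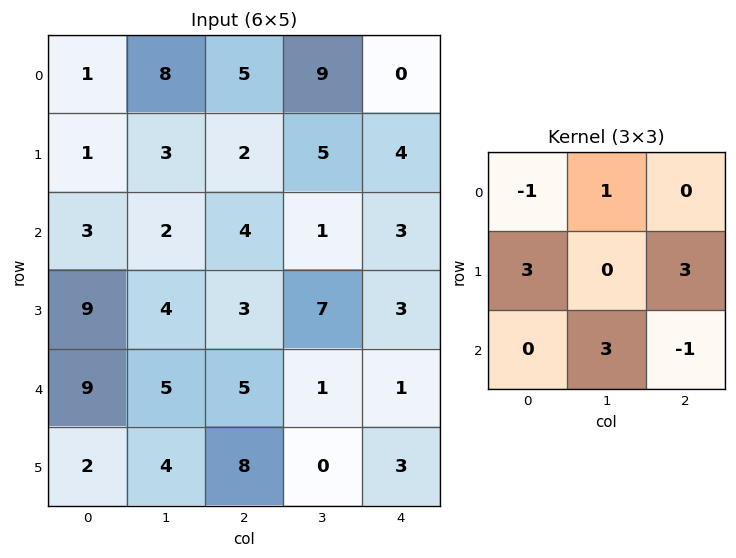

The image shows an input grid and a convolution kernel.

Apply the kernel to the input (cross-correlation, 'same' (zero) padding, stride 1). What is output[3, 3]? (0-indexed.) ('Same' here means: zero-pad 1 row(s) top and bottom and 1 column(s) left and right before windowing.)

17

The receptive field on the zero-padded input at this output position is [4 1 3 / 3 7 3 / 5 1 1]. Elementwise product with the kernel and sum: 4·-1 + 1·1 + 3·3 + 3·3 + 1·3 + 1·-1.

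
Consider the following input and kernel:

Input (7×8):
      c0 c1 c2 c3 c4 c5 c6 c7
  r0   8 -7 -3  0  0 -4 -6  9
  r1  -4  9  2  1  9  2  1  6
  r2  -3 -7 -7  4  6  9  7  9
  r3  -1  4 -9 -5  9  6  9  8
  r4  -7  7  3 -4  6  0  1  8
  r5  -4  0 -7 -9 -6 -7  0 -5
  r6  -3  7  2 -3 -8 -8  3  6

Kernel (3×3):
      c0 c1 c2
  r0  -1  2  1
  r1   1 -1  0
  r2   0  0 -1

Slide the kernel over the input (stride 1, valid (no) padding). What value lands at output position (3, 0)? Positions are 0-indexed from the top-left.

-7

The receptive field on the input at this output position is [-1 4 -9 / -7 7 3 / -4 0 -7]. Elementwise product with the kernel and sum: -1·-1 + 4·2 + -9·1 + -7·1 + 7·-1 + -7·-1.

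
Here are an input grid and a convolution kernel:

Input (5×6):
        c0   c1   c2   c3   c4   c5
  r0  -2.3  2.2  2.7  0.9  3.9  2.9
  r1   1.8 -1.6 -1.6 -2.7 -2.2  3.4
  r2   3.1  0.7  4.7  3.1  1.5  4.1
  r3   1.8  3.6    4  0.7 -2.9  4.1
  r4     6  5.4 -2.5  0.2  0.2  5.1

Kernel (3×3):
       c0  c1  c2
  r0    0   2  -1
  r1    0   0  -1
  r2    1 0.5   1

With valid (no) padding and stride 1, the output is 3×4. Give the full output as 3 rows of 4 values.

Output[0,0]: The receptive field on the input at this output position is [-2.3 2.2 2.7 / 1.8 -1.6 -1.6 / 3.1 0.7 4.7]. Elementwise product with the kernel and sum: 2.2·2 + 2.7·-1 + -1.6·-1 + 3.1·1 + 0.7·0.5 + 4.7·1.
Output[0,1]: The receptive field on the input at this output position is [2.2 2.7 0.9 / -1.6 -1.6 -2.7 / 0.7 4.7 3.1]. Elementwise product with the kernel and sum: 2.7·2 + 0.9·-1 + -2.7·-1 + 0.7·1 + 4.7·0.5 + 3.1·1.

11.45 13.35 7.85 9.45
1.3 2.7 -3.25 -8.55
-1.1 9.95 5.4 0.2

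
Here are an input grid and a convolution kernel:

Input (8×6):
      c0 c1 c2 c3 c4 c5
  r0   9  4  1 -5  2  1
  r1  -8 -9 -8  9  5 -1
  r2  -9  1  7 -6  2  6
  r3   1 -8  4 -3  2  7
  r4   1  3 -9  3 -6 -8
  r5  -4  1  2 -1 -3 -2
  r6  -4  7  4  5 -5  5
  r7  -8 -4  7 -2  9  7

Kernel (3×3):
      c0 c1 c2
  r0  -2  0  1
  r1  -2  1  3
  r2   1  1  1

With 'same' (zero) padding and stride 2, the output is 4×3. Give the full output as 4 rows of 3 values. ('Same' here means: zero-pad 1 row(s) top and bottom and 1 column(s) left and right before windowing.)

Output[0,0]: The receptive field on the zero-padded input at this output position is [0 0 0 / 0 9 4 / 0 -8 -9]. Elementwise product with the kernel and sum: 0·-2 + 0·1 + 0·-2 + 9·1 + 4·3 + 0·1 + -8·1 + -9·1.

4 -30 28
-22 7 19
-1 9 -29
6 3 14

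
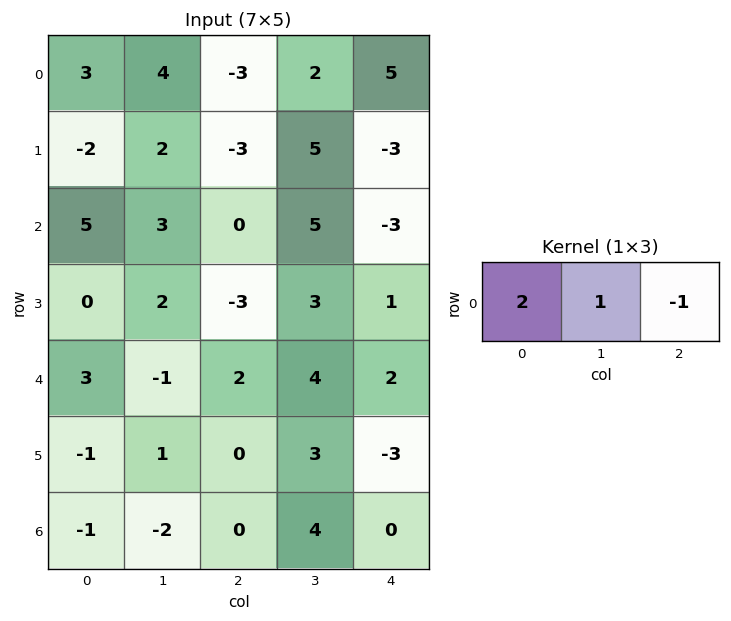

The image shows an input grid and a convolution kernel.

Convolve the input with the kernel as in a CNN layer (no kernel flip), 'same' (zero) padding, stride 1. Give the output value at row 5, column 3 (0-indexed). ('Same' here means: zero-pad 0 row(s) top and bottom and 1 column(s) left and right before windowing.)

6

The receptive field on the zero-padded input at this output position is [0 3 -3]. Elementwise product with the kernel and sum: 0·2 + 3·1 + -3·-1.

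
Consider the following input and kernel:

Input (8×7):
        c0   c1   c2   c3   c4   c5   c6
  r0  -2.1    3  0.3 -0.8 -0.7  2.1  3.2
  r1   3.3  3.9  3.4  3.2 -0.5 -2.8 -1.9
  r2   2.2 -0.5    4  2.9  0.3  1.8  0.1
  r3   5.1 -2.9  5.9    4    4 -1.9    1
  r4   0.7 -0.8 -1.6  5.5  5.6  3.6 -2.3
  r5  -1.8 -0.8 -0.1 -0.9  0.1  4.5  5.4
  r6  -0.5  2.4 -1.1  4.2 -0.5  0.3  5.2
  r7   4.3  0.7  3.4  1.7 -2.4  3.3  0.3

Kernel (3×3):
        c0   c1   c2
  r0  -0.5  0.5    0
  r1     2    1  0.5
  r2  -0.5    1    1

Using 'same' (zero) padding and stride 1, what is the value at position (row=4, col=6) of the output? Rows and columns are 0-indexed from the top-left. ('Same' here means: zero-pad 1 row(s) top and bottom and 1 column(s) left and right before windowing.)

The receptive field on the zero-padded input at this output position is [-1.9 1 0 / 3.6 -2.3 0 / 4.5 5.4 0]. Elementwise product with the kernel and sum: -1.9·-0.5 + 1·0.5 + 3.6·2 + -2.3·1 + 0·0.5 + 4.5·-0.5 + 5.4·1 + 0·1.

9.5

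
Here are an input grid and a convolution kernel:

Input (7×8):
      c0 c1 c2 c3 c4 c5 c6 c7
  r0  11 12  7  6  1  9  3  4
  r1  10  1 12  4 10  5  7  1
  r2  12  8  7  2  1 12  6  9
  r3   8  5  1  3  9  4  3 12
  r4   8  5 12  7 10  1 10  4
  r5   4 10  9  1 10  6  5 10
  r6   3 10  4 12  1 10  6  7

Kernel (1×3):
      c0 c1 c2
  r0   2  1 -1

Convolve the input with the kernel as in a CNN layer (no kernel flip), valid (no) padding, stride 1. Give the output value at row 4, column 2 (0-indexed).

21

The receptive field on the input at this output position is [12 7 10]. Elementwise product with the kernel and sum: 12·2 + 7·1 + 10·-1.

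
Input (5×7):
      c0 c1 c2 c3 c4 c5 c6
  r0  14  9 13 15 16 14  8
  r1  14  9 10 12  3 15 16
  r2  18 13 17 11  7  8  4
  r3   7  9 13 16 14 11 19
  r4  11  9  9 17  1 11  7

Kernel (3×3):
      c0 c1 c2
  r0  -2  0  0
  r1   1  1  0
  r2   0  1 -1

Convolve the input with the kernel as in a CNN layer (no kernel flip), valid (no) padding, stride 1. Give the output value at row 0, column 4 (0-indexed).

The receptive field on the input at this output position is [16 14 8 / 3 15 16 / 7 8 4]. Elementwise product with the kernel and sum: 16·-2 + 3·1 + 15·1 + 8·1 + 4·-1.

-10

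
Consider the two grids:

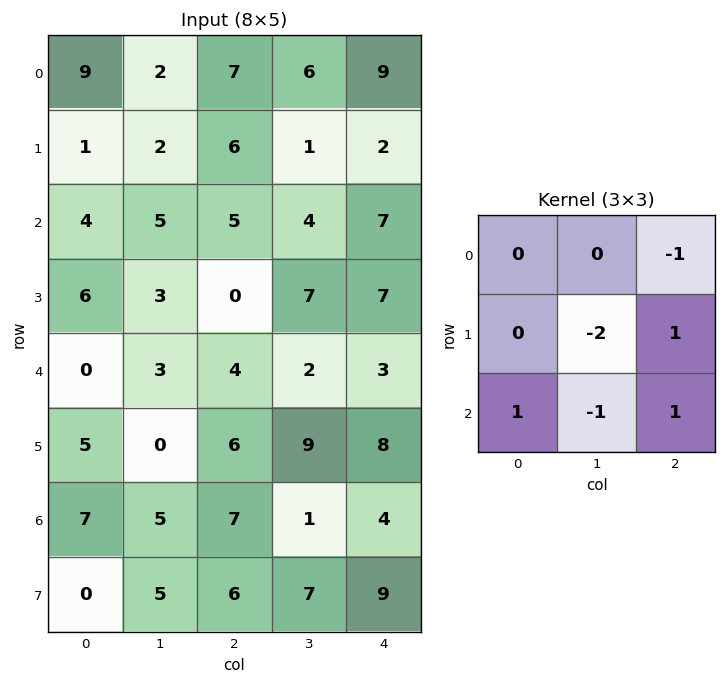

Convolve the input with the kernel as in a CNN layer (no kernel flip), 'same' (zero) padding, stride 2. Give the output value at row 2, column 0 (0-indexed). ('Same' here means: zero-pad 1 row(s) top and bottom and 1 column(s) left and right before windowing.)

-5

The receptive field on the zero-padded input at this output position is [0 6 3 / 0 0 3 / 0 5 0]. Elementwise product with the kernel and sum: 3·-1 + 0·-2 + 3·1 + 0·1 + 5·-1 + 0·1.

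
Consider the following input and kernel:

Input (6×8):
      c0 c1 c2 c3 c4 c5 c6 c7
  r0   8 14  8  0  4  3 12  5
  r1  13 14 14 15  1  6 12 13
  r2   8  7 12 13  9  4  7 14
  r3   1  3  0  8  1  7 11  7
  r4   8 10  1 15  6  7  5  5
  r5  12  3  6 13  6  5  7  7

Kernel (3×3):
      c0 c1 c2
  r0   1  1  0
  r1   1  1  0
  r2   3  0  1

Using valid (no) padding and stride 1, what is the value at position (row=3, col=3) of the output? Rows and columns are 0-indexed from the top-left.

The receptive field on the input at this output position is [8 1 7 / 15 6 7 / 13 6 5]. Elementwise product with the kernel and sum: 8·1 + 1·1 + 15·1 + 6·1 + 13·3 + 5·1.

74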